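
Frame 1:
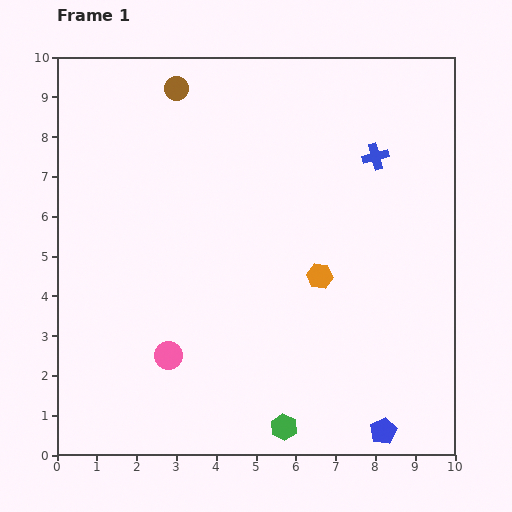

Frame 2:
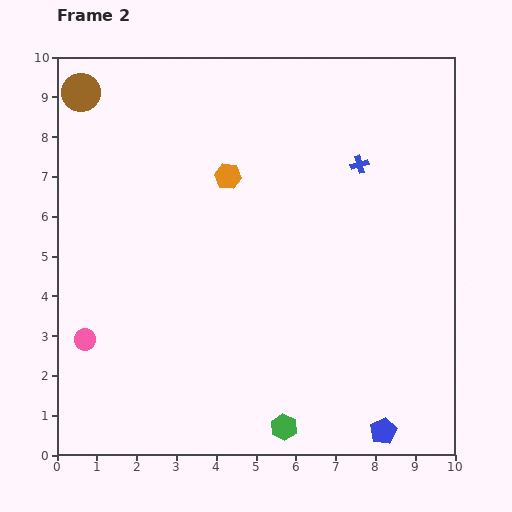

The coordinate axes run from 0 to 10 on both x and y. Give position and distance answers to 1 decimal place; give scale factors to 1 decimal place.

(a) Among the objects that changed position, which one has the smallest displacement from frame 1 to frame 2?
the blue cross

(moved 0.4)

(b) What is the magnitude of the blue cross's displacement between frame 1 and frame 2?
0.4

The blue cross moved from (8.0, 7.5) to (7.6, 7.3), a distance of √(0.4² + 0.2²) ≈ 0.4.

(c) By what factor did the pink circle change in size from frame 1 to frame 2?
0.8×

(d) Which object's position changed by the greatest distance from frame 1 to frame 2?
the orange hexagon

(moved 3.4; next 2.4)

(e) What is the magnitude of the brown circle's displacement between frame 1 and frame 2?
2.4

The brown circle moved from (3.0, 9.2) to (0.6, 9.1), a distance of √(2.4² + 0.1²) ≈ 2.4.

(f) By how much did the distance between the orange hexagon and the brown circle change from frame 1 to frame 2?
-1.6

Distance in frame 1: 5.9. Distance in frame 2: 4.3.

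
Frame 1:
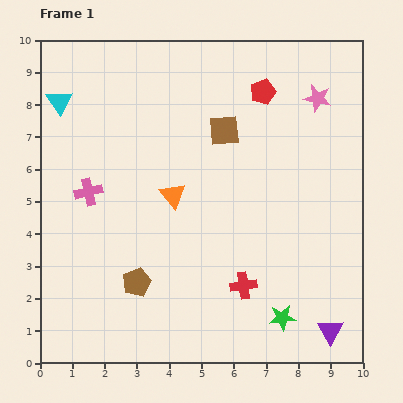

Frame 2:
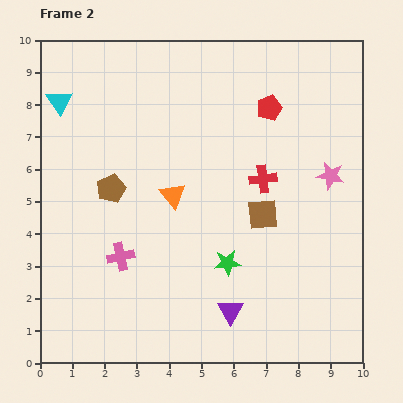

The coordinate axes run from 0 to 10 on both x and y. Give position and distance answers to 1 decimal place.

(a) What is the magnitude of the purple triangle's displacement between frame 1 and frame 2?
3.2

The purple triangle moved from (9.0, 1.0) to (5.9, 1.6), a distance of √(3.1² + 0.6²) ≈ 3.2.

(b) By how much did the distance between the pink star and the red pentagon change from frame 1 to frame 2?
+1.1

Distance in frame 1: 1.7. Distance in frame 2: 2.8.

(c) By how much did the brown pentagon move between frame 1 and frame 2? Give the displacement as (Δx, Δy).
(-0.8, 2.9)

The brown pentagon was at (3.0, 2.5) in frame 1 and (2.2, 5.4) in frame 2.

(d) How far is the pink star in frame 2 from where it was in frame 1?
2.4

The pink star moved from (8.6, 8.2) to (9.0, 5.8), a distance of √(0.4² + 2.4²) ≈ 2.4.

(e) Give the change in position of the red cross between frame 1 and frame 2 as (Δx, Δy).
(0.6, 3.3)

The red cross was at (6.3, 2.4) in frame 1 and (6.9, 5.7) in frame 2.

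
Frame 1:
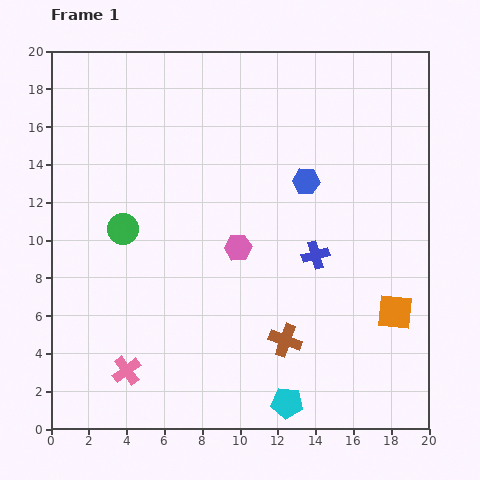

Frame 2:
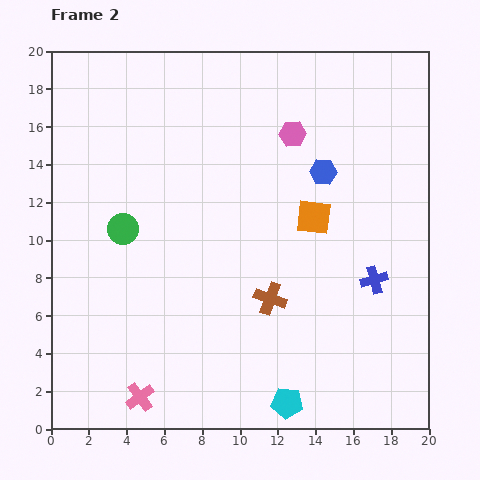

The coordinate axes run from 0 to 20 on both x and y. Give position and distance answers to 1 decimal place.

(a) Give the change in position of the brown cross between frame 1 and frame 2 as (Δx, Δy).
(-0.8, 2.2)

The brown cross was at (12.4, 4.7) in frame 1 and (11.6, 6.9) in frame 2.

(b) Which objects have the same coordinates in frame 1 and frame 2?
the cyan pentagon, the green circle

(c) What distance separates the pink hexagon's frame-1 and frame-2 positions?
6.7

The pink hexagon moved from (9.9, 9.6) to (12.8, 15.6), a distance of √(2.9² + 6.0²) ≈ 6.7.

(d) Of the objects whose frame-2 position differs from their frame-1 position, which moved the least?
the blue hexagon

(moved 1.0)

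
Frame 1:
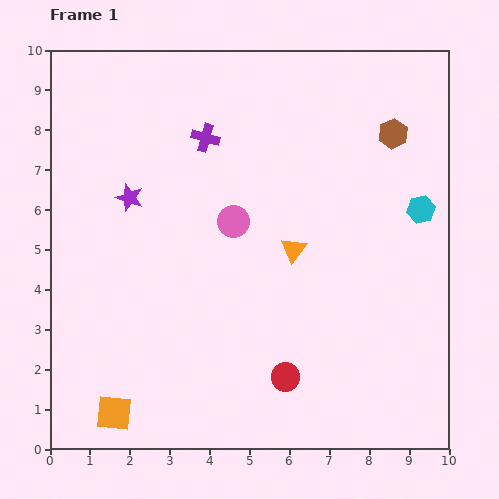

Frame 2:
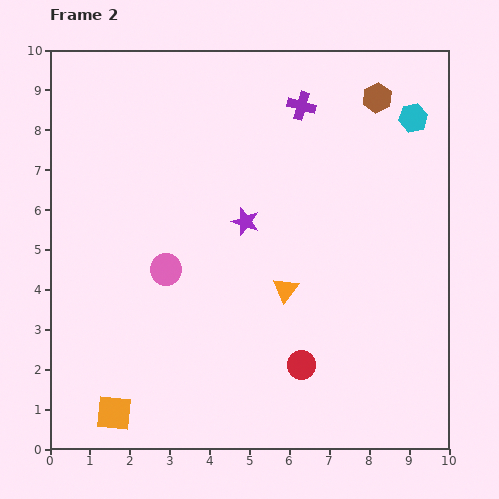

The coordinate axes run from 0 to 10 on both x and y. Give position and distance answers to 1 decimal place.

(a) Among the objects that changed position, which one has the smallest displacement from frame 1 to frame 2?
the red circle

(moved 0.5)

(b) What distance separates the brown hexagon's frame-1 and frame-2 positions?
1.0

The brown hexagon moved from (8.6, 7.9) to (8.2, 8.8), a distance of √(0.4² + 0.9²) ≈ 1.0.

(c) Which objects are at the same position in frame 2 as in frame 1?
the orange square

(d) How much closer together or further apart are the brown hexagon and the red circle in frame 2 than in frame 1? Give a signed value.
+0.3

Distance in frame 1: 6.7. Distance in frame 2: 7.0.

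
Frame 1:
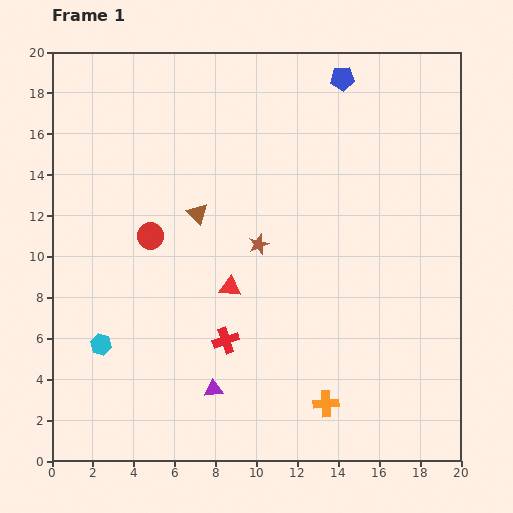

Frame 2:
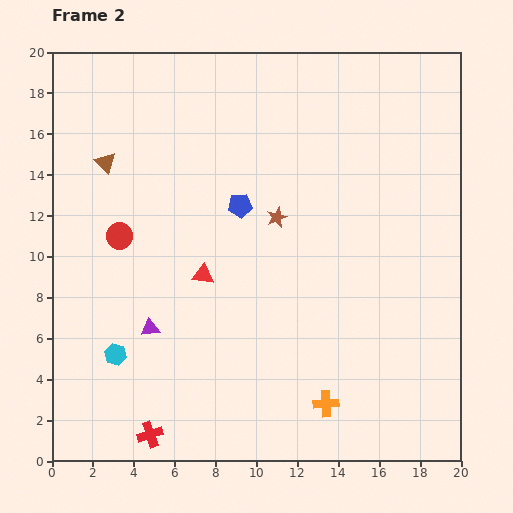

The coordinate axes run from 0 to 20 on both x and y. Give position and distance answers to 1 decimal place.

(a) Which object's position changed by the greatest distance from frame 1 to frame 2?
the blue pentagon

(moved 8.0; next 5.9)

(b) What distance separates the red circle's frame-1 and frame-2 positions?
1.5

The red circle moved from (4.8, 11.0) to (3.3, 11.0), a distance of √(1.5² + 0.0²) ≈ 1.5.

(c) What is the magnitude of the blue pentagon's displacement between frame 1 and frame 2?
8.0

The blue pentagon moved from (14.2, 18.7) to (9.2, 12.5), a distance of √(5.0² + 6.2²) ≈ 8.0.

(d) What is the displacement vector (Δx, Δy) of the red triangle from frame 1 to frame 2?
(-1.3, 0.6)

The red triangle was at (8.7, 8.5) in frame 1 and (7.4, 9.1) in frame 2.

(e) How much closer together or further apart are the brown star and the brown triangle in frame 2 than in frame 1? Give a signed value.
+5.4

Distance in frame 1: 3.4. Distance in frame 2: 8.8.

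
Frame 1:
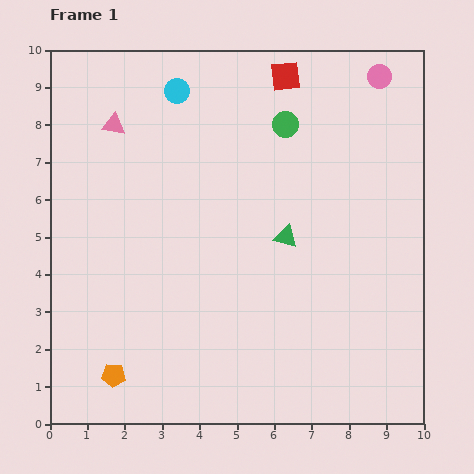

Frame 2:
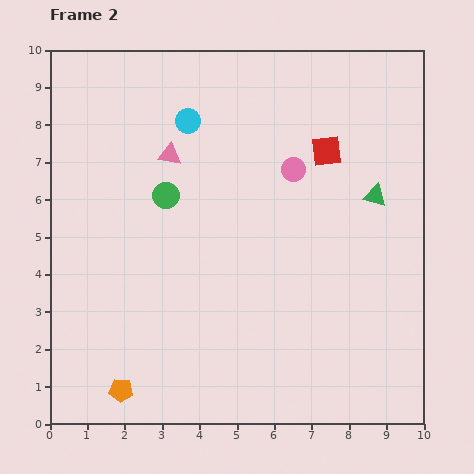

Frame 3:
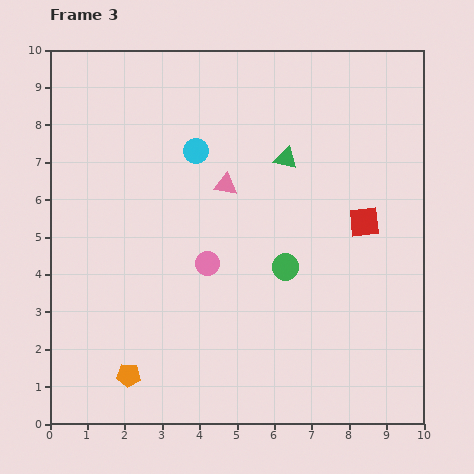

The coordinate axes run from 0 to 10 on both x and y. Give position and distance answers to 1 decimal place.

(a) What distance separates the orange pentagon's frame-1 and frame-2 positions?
0.4

The orange pentagon moved from (1.7, 1.3) to (1.9, 0.9), a distance of √(0.2² + 0.4²) ≈ 0.4.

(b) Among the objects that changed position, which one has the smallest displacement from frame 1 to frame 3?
the orange pentagon

(moved 0.4)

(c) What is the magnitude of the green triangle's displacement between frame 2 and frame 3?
2.6

The green triangle moved from (8.7, 6.1) to (6.3, 7.1), a distance of √(2.4² + 1.0²) ≈ 2.6.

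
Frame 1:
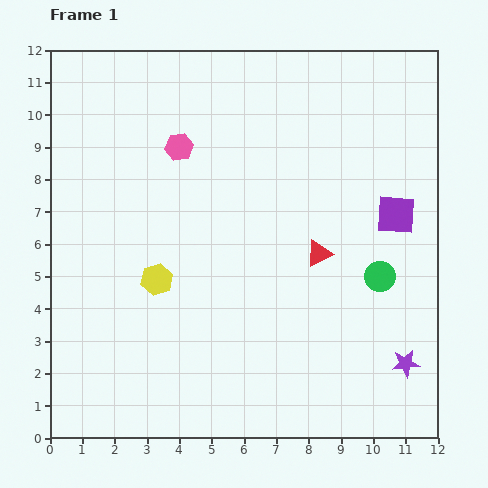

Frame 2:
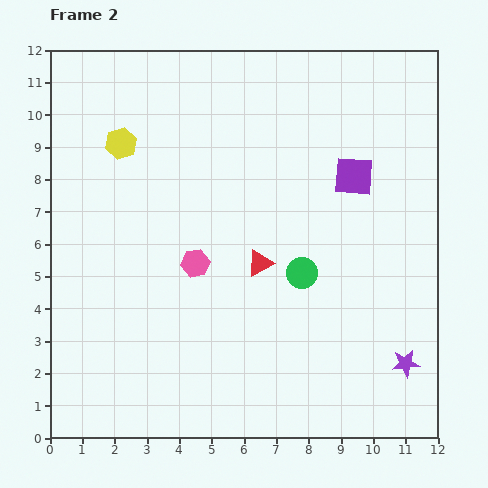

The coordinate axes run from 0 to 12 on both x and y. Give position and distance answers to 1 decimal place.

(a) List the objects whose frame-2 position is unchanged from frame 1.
the purple star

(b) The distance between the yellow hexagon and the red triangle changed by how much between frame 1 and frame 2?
+0.6

Distance in frame 1: 5.1. Distance in frame 2: 5.7.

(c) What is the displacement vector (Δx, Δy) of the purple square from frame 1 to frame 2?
(-1.3, 1.2)

The purple square was at (10.7, 6.9) in frame 1 and (9.4, 8.1) in frame 2.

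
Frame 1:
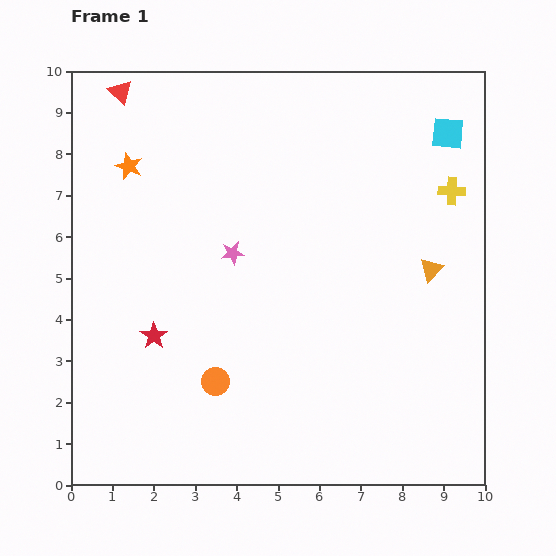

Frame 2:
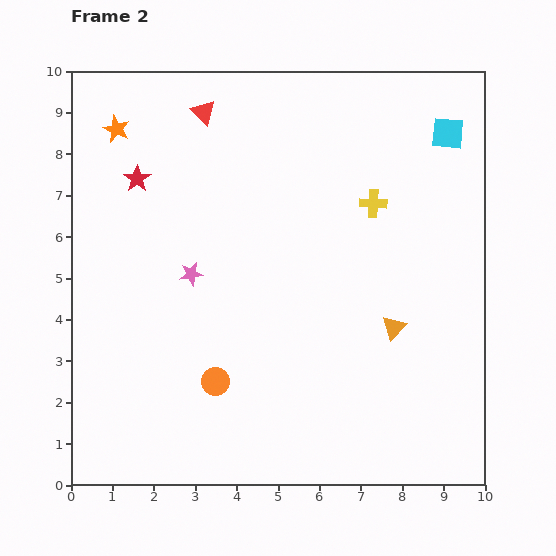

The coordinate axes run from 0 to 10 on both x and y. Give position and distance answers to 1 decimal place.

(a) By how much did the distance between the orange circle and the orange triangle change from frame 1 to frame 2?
-1.4

Distance in frame 1: 5.9. Distance in frame 2: 4.5.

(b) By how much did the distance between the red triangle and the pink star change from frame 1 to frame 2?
-0.8

Distance in frame 1: 4.7. Distance in frame 2: 3.9.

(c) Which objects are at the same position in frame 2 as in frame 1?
the orange circle, the cyan square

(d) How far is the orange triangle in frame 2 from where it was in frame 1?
1.7

The orange triangle moved from (8.7, 5.2) to (7.8, 3.8), a distance of √(0.9² + 1.4²) ≈ 1.7.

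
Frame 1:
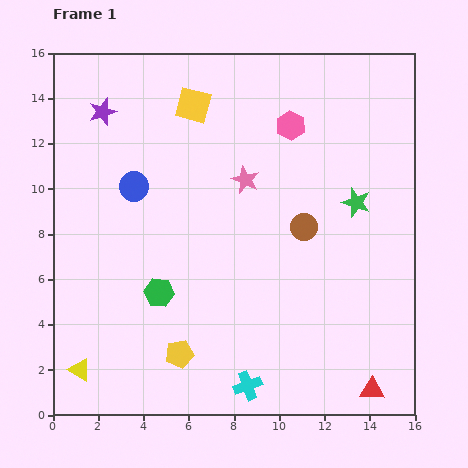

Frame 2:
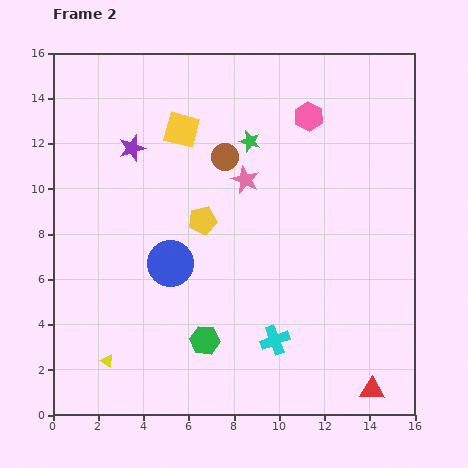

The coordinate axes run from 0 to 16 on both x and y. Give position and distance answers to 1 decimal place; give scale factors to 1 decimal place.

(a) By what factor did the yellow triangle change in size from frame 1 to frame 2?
0.6×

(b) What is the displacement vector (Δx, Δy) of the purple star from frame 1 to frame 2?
(1.3, -1.6)

The purple star was at (2.2, 13.4) in frame 1 and (3.5, 11.8) in frame 2.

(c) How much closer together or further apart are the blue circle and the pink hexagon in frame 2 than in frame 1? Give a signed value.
+1.5

Distance in frame 1: 7.4. Distance in frame 2: 8.9.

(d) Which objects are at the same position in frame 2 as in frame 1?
the pink star, the red triangle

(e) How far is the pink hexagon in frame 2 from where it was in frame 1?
0.9

The pink hexagon moved from (10.5, 12.8) to (11.3, 13.2), a distance of √(0.8² + 0.4²) ≈ 0.9.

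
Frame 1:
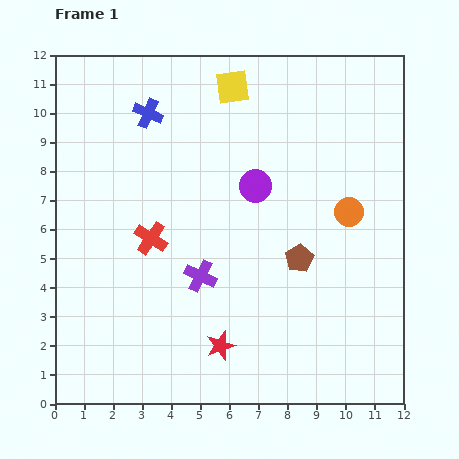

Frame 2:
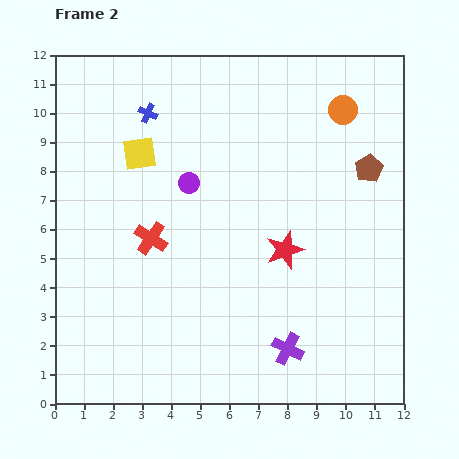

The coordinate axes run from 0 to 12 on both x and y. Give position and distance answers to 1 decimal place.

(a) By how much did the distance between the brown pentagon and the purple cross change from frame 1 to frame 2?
+3.3

Distance in frame 1: 3.5. Distance in frame 2: 6.8.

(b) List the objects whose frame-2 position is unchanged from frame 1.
the red cross, the blue cross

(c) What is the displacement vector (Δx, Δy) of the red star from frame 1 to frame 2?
(2.2, 3.3)

The red star was at (5.7, 2.0) in frame 1 and (7.9, 5.3) in frame 2.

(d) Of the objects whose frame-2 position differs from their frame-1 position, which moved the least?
the purple circle

(moved 2.3)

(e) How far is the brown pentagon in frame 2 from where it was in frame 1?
3.9

The brown pentagon moved from (8.4, 5.0) to (10.8, 8.1), a distance of √(2.4² + 3.1²) ≈ 3.9.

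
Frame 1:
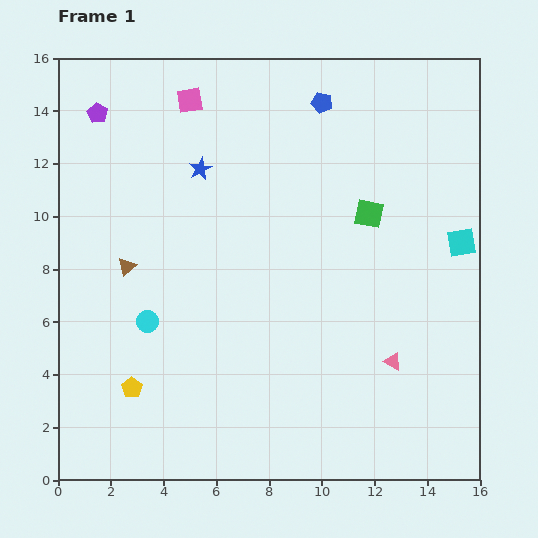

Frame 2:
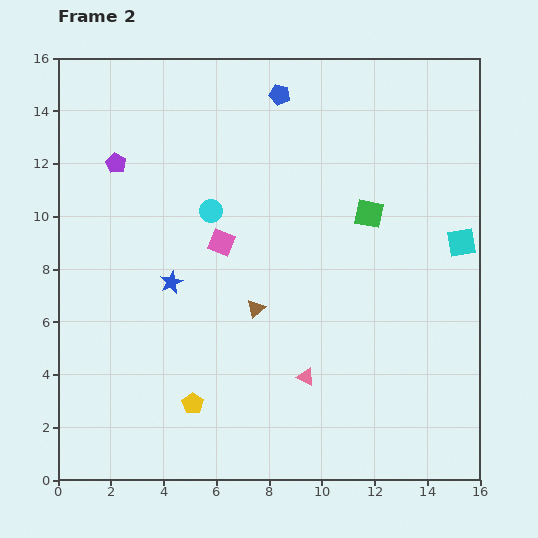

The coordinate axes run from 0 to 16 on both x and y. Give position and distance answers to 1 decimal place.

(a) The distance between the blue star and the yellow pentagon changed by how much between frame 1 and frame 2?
-4.0

Distance in frame 1: 8.7. Distance in frame 2: 4.7.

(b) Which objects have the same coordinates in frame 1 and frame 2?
the green square, the cyan square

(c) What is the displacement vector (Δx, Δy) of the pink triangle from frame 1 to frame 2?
(-3.3, -0.6)

The pink triangle was at (12.7, 4.5) in frame 1 and (9.4, 3.9) in frame 2.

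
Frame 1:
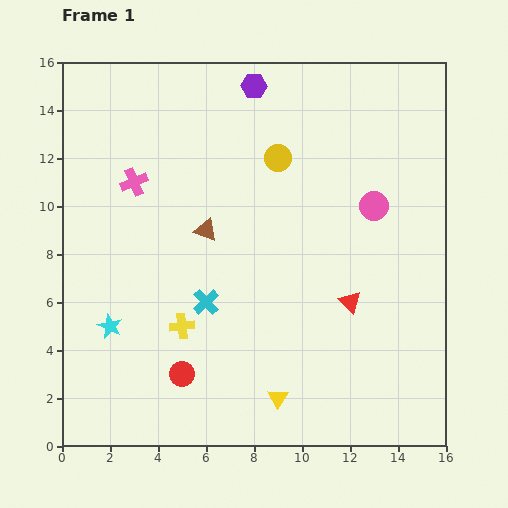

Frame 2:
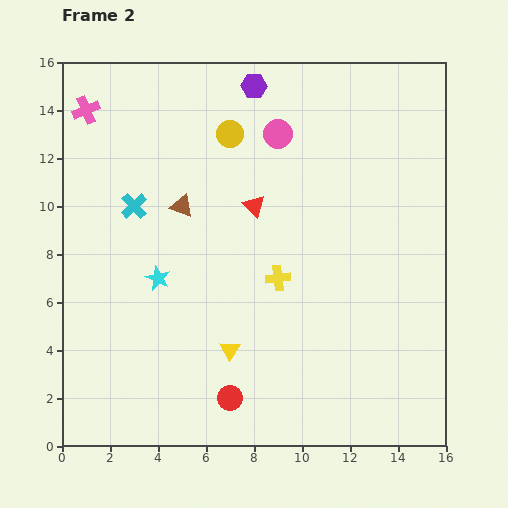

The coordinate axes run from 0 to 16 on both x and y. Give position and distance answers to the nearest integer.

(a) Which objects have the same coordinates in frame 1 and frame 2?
the purple hexagon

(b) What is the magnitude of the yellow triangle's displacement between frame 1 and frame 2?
3

The yellow triangle moved from (9, 2) to (7, 4), a distance of √(2² + 2²) ≈ 3.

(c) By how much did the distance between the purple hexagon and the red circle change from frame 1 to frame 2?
+1

Distance in frame 1: 12. Distance in frame 2: 13.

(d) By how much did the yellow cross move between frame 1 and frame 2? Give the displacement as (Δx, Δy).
(4, 2)

The yellow cross was at (5, 5) in frame 1 and (9, 7) in frame 2.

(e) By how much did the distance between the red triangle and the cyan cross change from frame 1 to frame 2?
-1

Distance in frame 1: 6. Distance in frame 2: 5.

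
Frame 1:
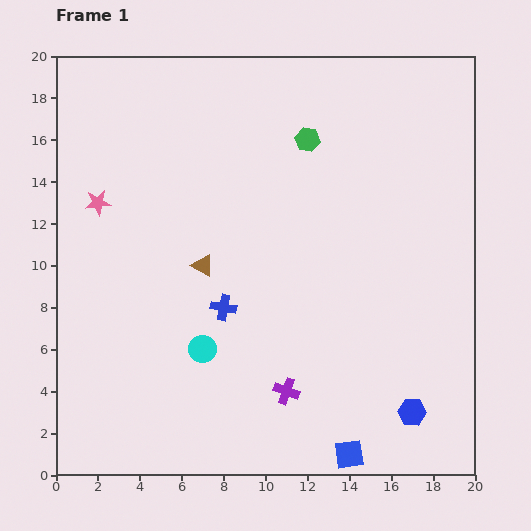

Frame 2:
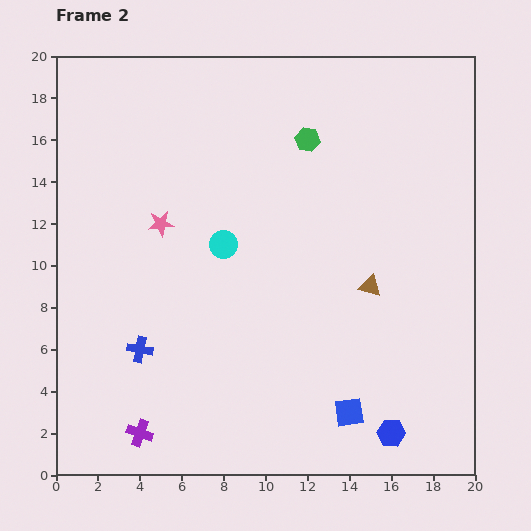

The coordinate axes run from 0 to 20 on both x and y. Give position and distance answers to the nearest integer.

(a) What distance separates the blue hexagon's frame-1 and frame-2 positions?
1

The blue hexagon moved from (17, 3) to (16, 2), a distance of √(1² + 1²) ≈ 1.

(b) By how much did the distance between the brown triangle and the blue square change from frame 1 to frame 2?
-5

Distance in frame 1: 11. Distance in frame 2: 6.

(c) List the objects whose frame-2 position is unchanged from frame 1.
the green hexagon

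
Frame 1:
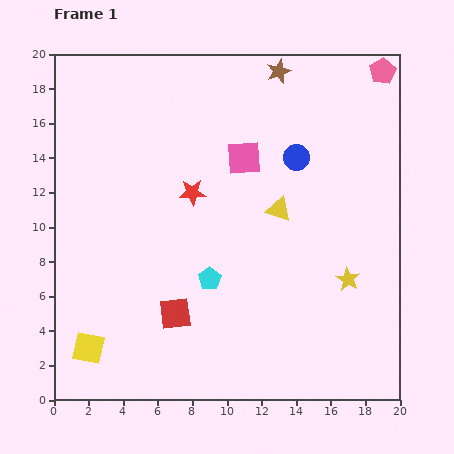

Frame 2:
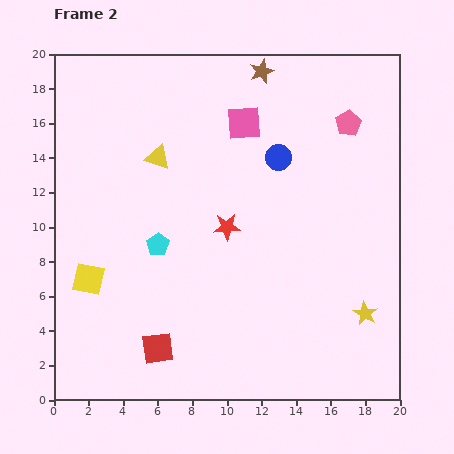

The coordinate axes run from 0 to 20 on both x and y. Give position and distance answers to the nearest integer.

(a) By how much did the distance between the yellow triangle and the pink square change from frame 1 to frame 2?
+1

Distance in frame 1: 4. Distance in frame 2: 5.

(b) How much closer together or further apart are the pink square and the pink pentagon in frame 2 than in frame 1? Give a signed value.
-3

Distance in frame 1: 9. Distance in frame 2: 6.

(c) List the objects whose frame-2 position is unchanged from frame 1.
none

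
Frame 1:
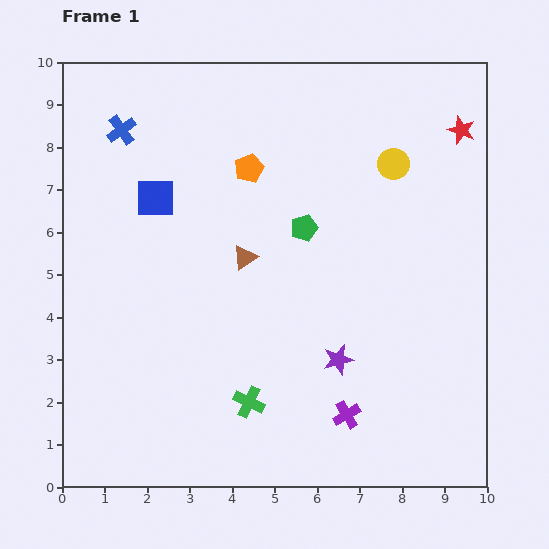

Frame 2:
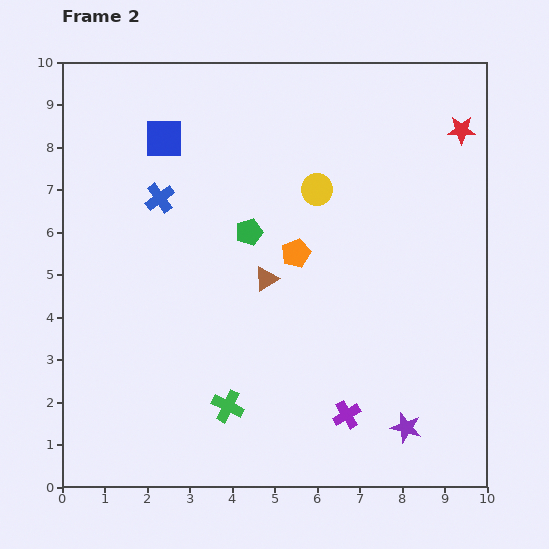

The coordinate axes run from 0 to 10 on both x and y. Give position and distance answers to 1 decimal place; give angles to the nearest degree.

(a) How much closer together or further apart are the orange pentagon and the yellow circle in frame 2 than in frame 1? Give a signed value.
-1.8

Distance in frame 1: 3.4. Distance in frame 2: 1.6.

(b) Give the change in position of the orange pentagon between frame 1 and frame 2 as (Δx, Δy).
(1.1, -2.0)

The orange pentagon was at (4.4, 7.5) in frame 1 and (5.5, 5.5) in frame 2.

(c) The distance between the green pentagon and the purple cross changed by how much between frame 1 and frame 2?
+0.4

Distance in frame 1: 4.5. Distance in frame 2: 4.9.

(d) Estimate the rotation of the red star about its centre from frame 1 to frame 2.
20° counter-clockwise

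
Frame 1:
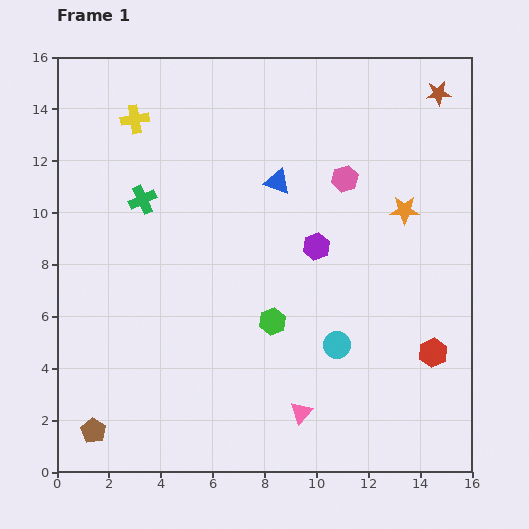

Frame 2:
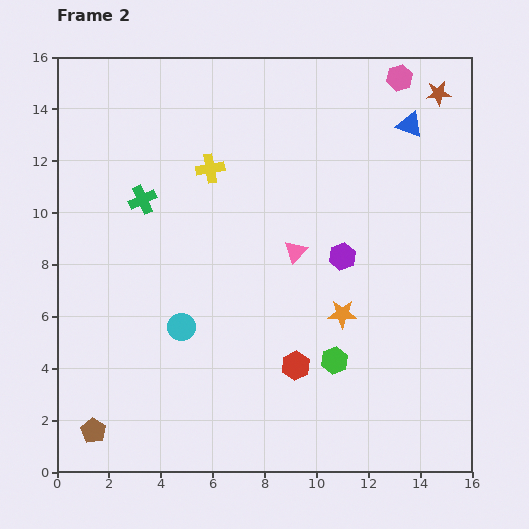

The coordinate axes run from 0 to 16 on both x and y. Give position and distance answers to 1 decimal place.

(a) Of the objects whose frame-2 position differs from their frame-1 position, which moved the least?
the purple hexagon

(moved 1.1)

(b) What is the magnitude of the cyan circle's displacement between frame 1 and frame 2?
6.0

The cyan circle moved from (10.8, 4.9) to (4.8, 5.6), a distance of √(6.0² + 0.7²) ≈ 6.0.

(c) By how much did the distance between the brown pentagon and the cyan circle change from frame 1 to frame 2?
-4.8

Distance in frame 1: 10.0. Distance in frame 2: 5.2.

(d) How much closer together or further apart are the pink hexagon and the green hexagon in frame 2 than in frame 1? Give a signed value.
+5.0

Distance in frame 1: 6.2. Distance in frame 2: 11.2.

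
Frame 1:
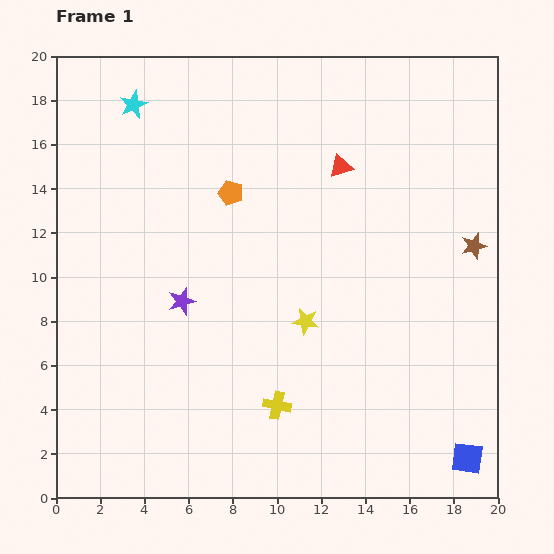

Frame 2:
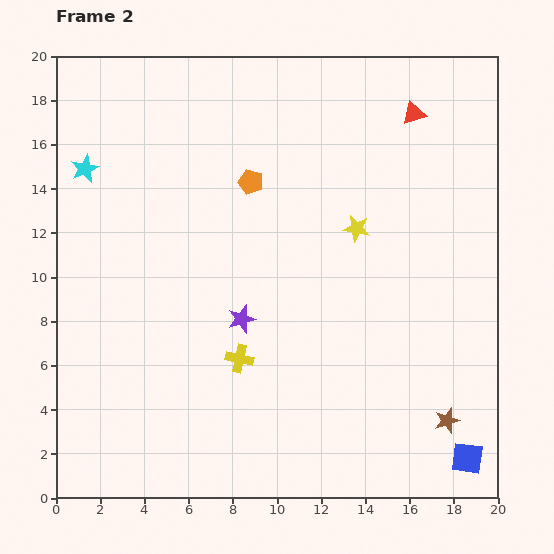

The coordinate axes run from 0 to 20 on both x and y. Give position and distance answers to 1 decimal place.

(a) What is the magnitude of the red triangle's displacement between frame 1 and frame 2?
4.1

The red triangle moved from (12.9, 15.0) to (16.2, 17.4), a distance of √(3.3² + 2.4²) ≈ 4.1.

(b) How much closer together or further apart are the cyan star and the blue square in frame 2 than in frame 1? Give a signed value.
-0.3

Distance in frame 1: 22.0. Distance in frame 2: 21.7.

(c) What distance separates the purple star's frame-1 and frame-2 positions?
2.8

The purple star moved from (5.7, 8.9) to (8.4, 8.1), a distance of √(2.7² + 0.8²) ≈ 2.8.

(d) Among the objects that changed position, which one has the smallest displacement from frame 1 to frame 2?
the orange pentagon

(moved 1.0)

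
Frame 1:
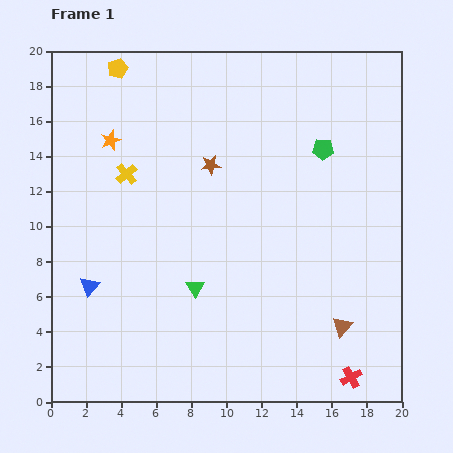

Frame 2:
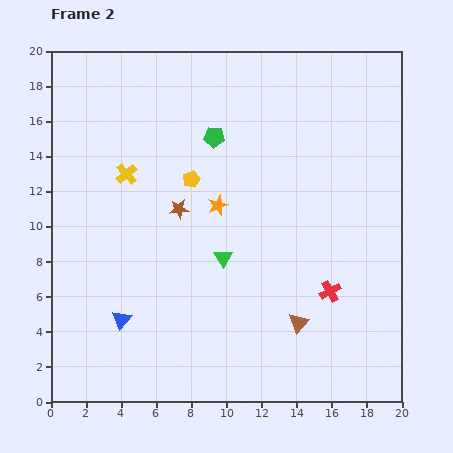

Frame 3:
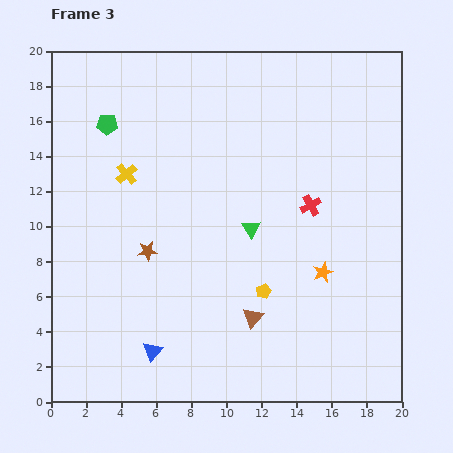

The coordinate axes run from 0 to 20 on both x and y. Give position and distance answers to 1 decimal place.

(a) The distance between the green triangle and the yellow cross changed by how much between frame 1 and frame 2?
-0.3

Distance in frame 1: 7.6. Distance in frame 2: 7.3.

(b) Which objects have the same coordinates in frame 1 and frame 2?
the yellow cross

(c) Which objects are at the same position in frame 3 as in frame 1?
the yellow cross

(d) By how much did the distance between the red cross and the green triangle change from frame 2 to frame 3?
-2.8

Distance in frame 2: 6.4. Distance in frame 3: 3.6.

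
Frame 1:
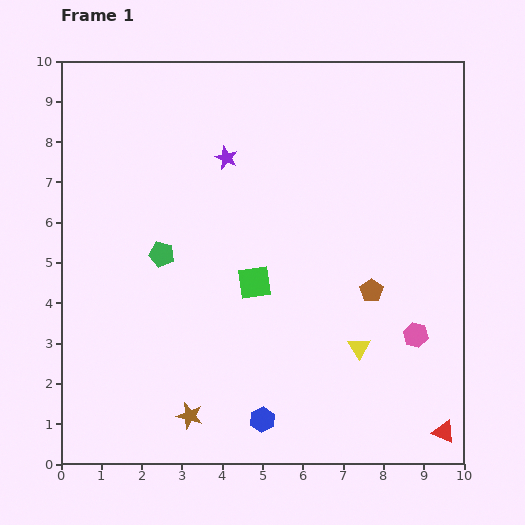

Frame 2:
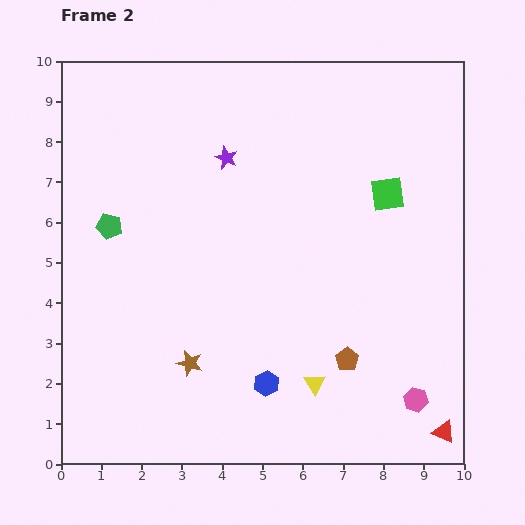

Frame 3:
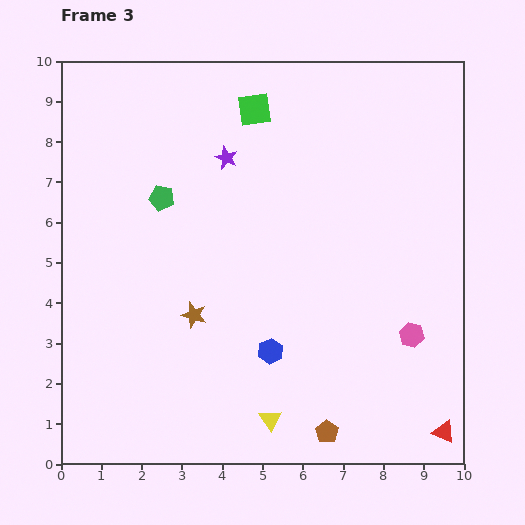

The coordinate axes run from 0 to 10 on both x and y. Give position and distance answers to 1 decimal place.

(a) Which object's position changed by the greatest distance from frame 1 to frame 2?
the green square

(moved 4.0; next 1.8)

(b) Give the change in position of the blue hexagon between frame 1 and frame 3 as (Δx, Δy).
(0.2, 1.7)

The blue hexagon was at (5.0, 1.1) in frame 1 and (5.2, 2.8) in frame 3.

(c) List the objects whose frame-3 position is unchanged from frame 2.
the purple star, the red triangle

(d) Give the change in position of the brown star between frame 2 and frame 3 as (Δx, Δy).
(0.1, 1.2)

The brown star was at (3.2, 2.5) in frame 2 and (3.3, 3.7) in frame 3.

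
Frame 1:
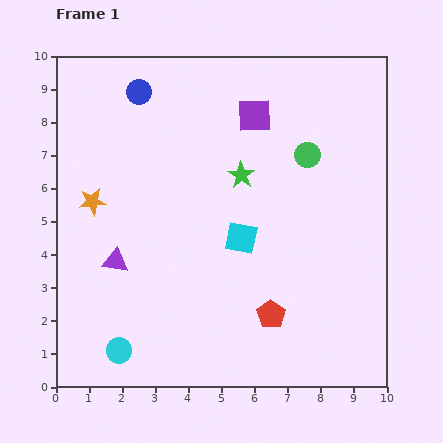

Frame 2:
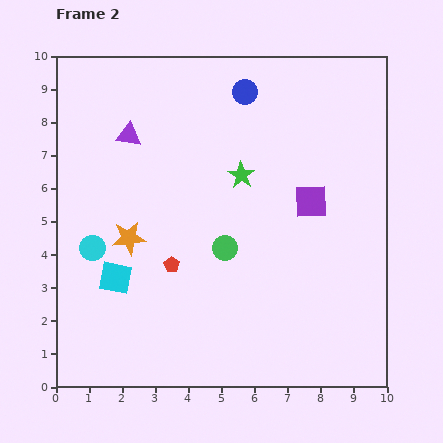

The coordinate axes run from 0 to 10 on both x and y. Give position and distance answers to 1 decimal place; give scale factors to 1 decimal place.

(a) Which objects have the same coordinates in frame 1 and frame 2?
the green star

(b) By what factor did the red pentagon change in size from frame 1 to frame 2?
0.6×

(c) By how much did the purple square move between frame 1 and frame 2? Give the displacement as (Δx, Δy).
(1.7, -2.6)

The purple square was at (6.0, 8.2) in frame 1 and (7.7, 5.6) in frame 2.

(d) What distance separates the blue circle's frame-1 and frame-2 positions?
3.2

The blue circle moved from (2.5, 8.9) to (5.7, 8.9), a distance of √(3.2² + 0.0²) ≈ 3.2.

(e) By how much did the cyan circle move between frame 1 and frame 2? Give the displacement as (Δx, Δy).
(-0.8, 3.1)

The cyan circle was at (1.9, 1.1) in frame 1 and (1.1, 4.2) in frame 2.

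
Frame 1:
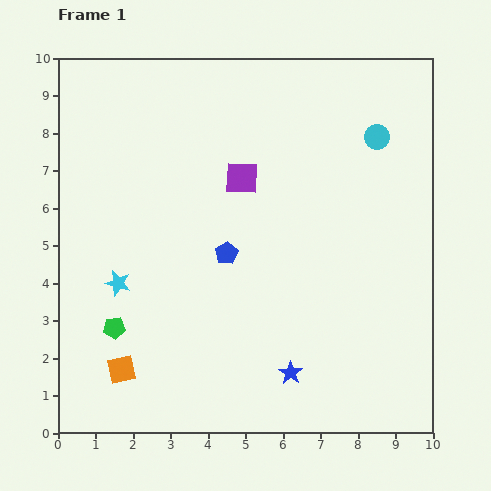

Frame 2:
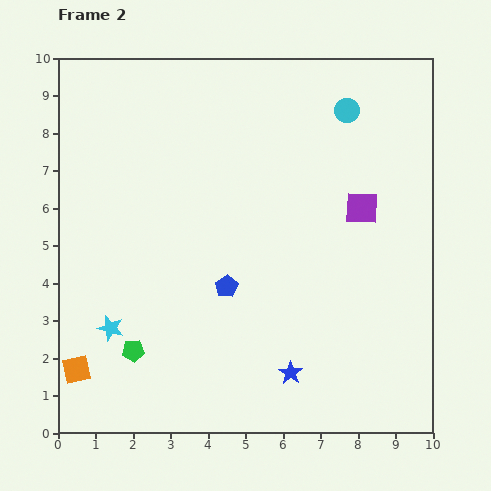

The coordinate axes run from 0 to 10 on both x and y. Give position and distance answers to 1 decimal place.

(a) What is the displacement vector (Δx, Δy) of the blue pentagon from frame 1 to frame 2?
(0.0, -0.9)

The blue pentagon was at (4.5, 4.8) in frame 1 and (4.5, 3.9) in frame 2.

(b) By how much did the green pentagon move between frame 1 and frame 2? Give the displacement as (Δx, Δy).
(0.5, -0.6)

The green pentagon was at (1.5, 2.8) in frame 1 and (2.0, 2.2) in frame 2.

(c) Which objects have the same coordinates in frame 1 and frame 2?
the blue star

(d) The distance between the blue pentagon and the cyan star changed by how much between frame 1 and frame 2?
+0.3

Distance in frame 1: 3.0. Distance in frame 2: 3.3.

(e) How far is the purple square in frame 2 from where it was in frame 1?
3.3

The purple square moved from (4.9, 6.8) to (8.1, 6.0), a distance of √(3.2² + 0.8²) ≈ 3.3.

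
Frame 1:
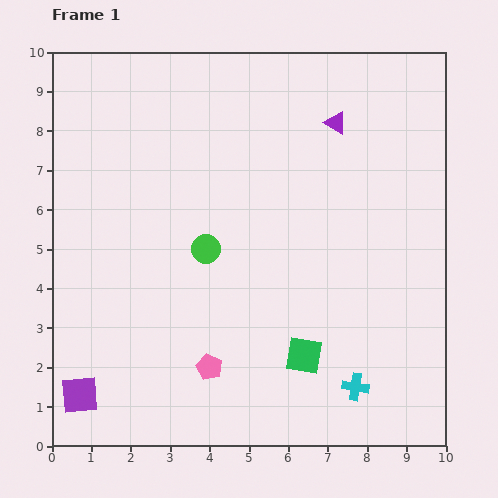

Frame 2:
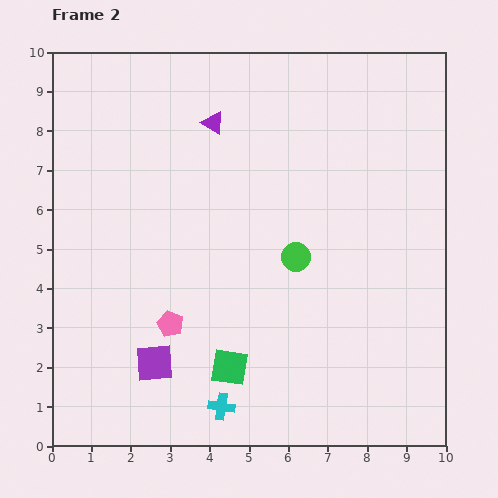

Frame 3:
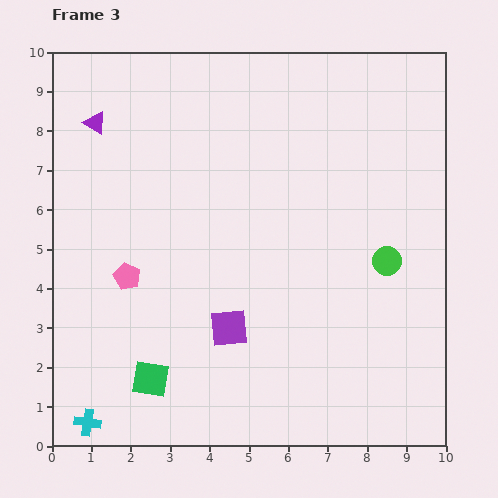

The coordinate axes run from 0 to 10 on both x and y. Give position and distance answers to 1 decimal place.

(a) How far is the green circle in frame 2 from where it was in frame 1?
2.3

The green circle moved from (3.9, 5.0) to (6.2, 4.8), a distance of √(2.3² + 0.2²) ≈ 2.3.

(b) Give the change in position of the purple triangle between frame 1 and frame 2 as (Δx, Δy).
(-3.1, 0.0)

The purple triangle was at (7.2, 8.2) in frame 1 and (4.1, 8.2) in frame 2.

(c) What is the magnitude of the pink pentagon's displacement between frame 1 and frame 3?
3.1

The pink pentagon moved from (4.0, 2.0) to (1.9, 4.3), a distance of √(2.1² + 2.3²) ≈ 3.1.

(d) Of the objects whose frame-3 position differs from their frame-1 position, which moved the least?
the pink pentagon

(moved 3.1)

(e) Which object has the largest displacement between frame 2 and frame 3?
the cyan cross

(moved 3.4; next 3.0)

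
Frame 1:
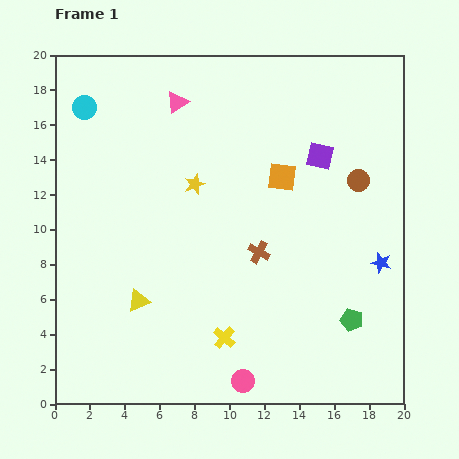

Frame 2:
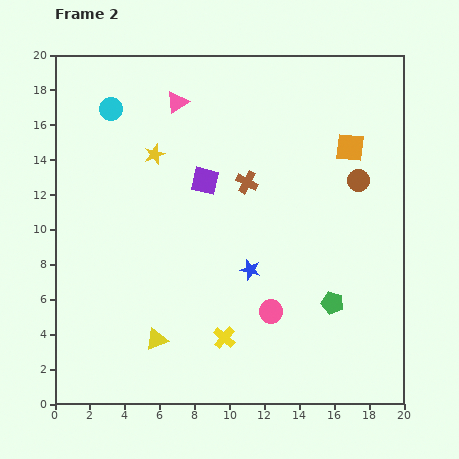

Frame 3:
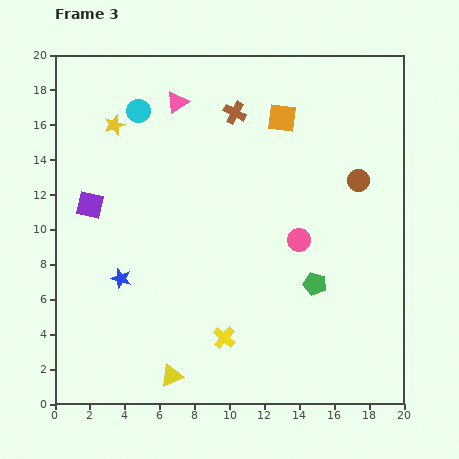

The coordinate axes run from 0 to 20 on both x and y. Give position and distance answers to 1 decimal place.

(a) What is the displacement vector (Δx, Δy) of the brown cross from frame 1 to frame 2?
(-0.7, 4.0)

The brown cross was at (11.7, 8.7) in frame 1 and (11.0, 12.7) in frame 2.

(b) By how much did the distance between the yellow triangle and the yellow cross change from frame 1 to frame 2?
-1.4

Distance in frame 1: 5.3. Distance in frame 2: 3.9.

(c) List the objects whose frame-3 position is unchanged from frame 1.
the pink triangle, the brown circle, the yellow cross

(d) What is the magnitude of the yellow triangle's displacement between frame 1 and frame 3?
4.7

The yellow triangle moved from (4.8, 5.9) to (6.7, 1.6), a distance of √(1.9² + 4.3²) ≈ 4.7.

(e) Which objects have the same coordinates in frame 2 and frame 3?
the pink triangle, the brown circle, the yellow cross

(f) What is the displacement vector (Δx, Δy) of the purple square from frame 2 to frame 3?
(-6.6, -1.4)

The purple square was at (8.6, 12.8) in frame 2 and (2.0, 11.4) in frame 3.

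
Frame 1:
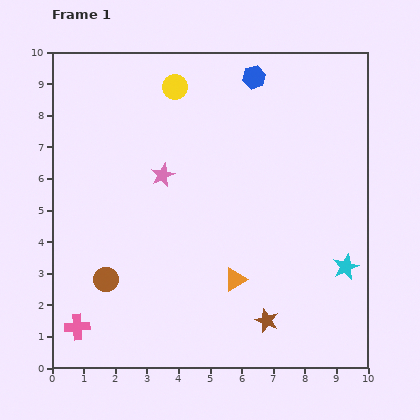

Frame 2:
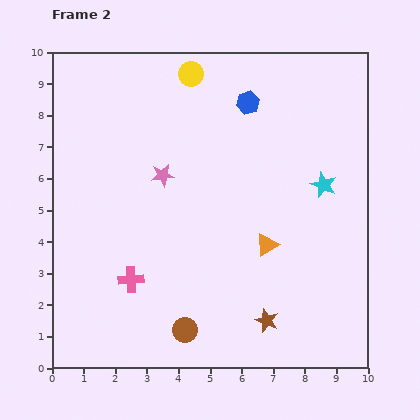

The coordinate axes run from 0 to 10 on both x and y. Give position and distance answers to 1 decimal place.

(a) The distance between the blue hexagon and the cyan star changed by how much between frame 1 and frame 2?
-3.2

Distance in frame 1: 6.7. Distance in frame 2: 3.5.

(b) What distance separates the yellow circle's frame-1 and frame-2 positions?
0.6

The yellow circle moved from (3.9, 8.9) to (4.4, 9.3), a distance of √(0.5² + 0.4²) ≈ 0.6.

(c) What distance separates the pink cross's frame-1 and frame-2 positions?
2.3

The pink cross moved from (0.8, 1.3) to (2.5, 2.8), a distance of √(1.7² + 1.5²) ≈ 2.3.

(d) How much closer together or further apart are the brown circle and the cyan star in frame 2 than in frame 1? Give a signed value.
-1.2

Distance in frame 1: 7.6. Distance in frame 2: 6.4.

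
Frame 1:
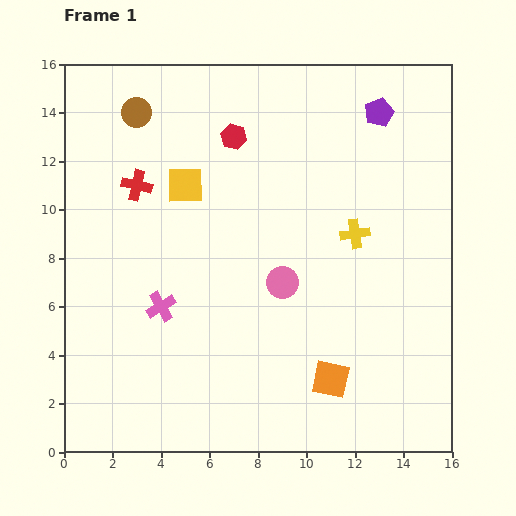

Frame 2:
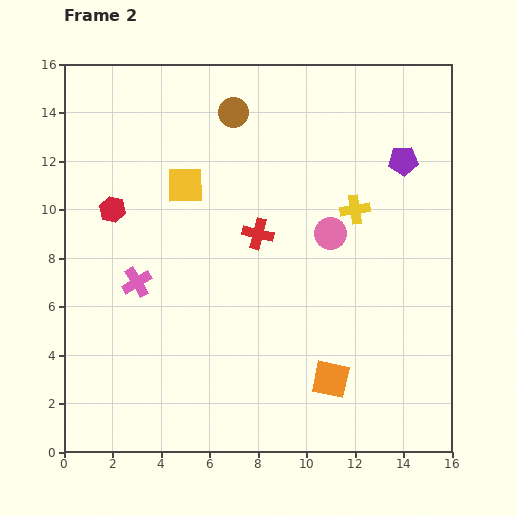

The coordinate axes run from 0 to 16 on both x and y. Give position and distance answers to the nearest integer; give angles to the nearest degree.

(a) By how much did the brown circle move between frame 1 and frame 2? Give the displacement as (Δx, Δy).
(4, 0)

The brown circle was at (3, 14) in frame 1 and (7, 14) in frame 2.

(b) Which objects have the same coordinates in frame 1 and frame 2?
the yellow square, the orange square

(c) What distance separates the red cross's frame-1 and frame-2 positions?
5

The red cross moved from (3, 11) to (8, 9), a distance of √(5² + 2²) ≈ 5.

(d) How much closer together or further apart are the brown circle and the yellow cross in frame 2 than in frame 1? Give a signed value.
-4

Distance in frame 1: 10. Distance in frame 2: 6.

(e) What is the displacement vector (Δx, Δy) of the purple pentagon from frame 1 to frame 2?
(1, -2)

The purple pentagon was at (13, 14) in frame 1 and (14, 12) in frame 2.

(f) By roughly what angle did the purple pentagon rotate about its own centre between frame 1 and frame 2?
19° clockwise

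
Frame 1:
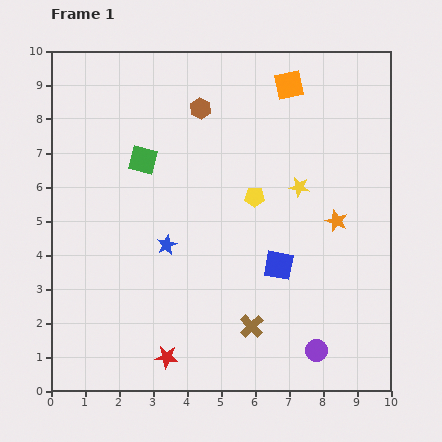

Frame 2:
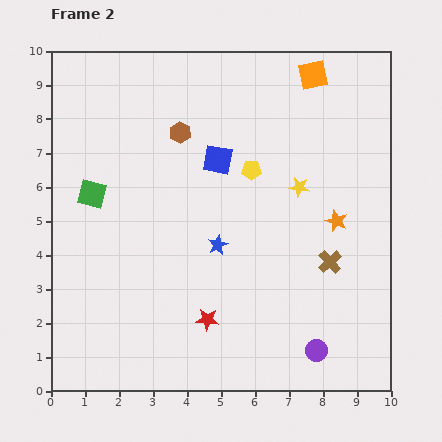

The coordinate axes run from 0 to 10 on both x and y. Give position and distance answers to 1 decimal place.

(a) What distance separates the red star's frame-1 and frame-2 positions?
1.6

The red star moved from (3.4, 1.0) to (4.6, 2.1), a distance of √(1.2² + 1.1²) ≈ 1.6.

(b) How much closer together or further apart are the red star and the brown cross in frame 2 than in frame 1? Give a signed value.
+1.3

Distance in frame 1: 2.7. Distance in frame 2: 4.0.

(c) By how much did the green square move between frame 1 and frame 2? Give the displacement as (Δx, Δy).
(-1.5, -1.0)

The green square was at (2.7, 6.8) in frame 1 and (1.2, 5.8) in frame 2.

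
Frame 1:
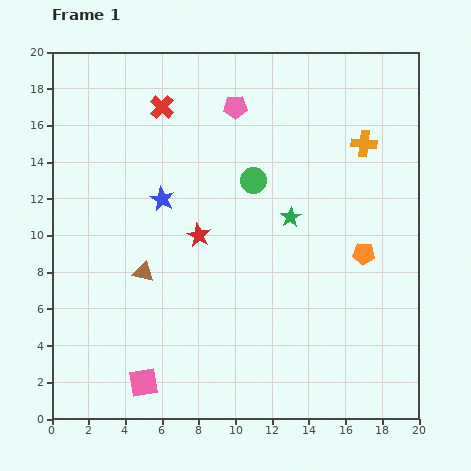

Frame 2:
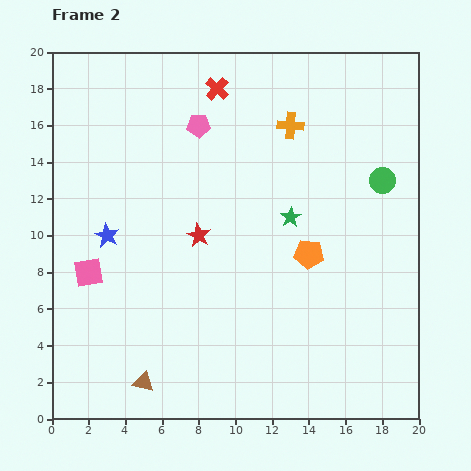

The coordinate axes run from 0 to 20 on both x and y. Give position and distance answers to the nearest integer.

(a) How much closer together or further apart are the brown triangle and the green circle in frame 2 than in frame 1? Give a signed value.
+9

Distance in frame 1: 8. Distance in frame 2: 17.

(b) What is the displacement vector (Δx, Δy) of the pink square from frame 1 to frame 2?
(-3, 6)

The pink square was at (5, 2) in frame 1 and (2, 8) in frame 2.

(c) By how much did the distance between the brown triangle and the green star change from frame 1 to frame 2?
+3

Distance in frame 1: 9. Distance in frame 2: 12.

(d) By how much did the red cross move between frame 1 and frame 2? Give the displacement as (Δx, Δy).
(3, 1)

The red cross was at (6, 17) in frame 1 and (9, 18) in frame 2.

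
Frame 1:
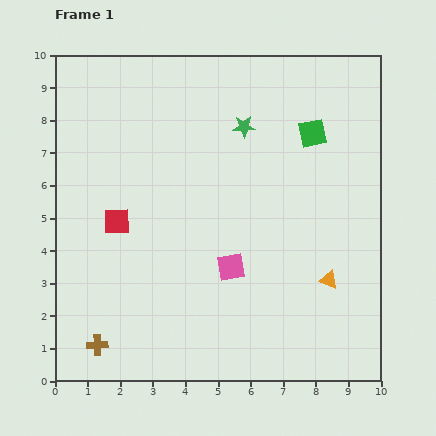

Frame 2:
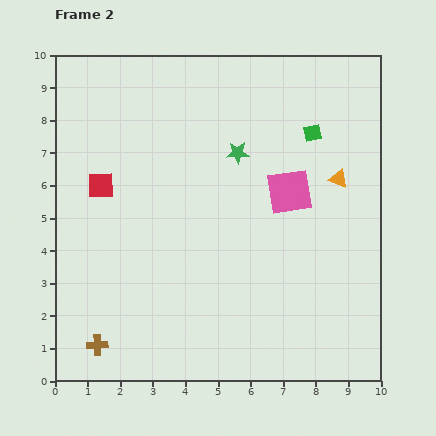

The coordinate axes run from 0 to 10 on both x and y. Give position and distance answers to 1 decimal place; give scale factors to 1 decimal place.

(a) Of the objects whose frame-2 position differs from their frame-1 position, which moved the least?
the green star

(moved 0.8)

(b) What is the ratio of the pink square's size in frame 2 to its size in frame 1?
1.6×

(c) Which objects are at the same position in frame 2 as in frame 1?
the green square, the brown cross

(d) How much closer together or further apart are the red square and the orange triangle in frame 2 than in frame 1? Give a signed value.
+0.6

Distance in frame 1: 6.7. Distance in frame 2: 7.3.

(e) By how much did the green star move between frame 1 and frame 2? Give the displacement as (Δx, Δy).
(-0.2, -0.8)

The green star was at (5.8, 7.8) in frame 1 and (5.6, 7.0) in frame 2.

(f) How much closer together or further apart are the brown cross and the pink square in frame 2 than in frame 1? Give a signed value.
+2.7

Distance in frame 1: 4.8. Distance in frame 2: 7.5.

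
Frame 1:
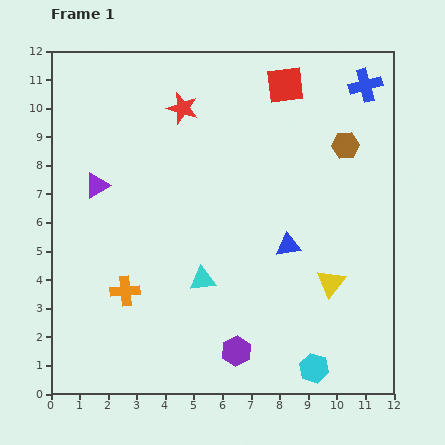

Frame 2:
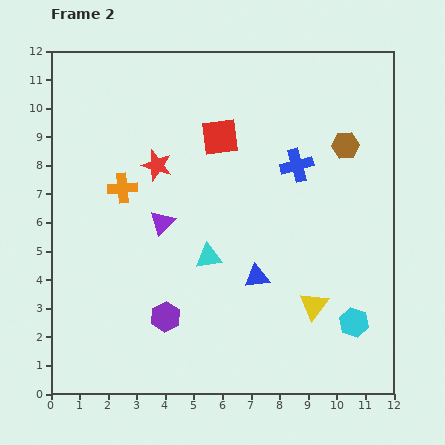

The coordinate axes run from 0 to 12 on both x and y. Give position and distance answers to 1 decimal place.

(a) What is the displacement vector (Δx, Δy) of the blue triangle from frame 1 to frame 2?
(-1.1, -1.1)

The blue triangle was at (8.3, 5.2) in frame 1 and (7.2, 4.1) in frame 2.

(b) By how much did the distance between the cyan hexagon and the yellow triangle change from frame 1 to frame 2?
-1.6

Distance in frame 1: 3.1. Distance in frame 2: 1.5.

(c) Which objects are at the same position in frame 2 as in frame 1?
the brown hexagon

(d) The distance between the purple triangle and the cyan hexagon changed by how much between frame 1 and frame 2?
-2.3

Distance in frame 1: 9.9. Distance in frame 2: 7.6.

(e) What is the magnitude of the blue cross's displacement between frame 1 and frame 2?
3.7

The blue cross moved from (11.0, 10.8) to (8.6, 8.0), a distance of √(2.4² + 2.8²) ≈ 3.7.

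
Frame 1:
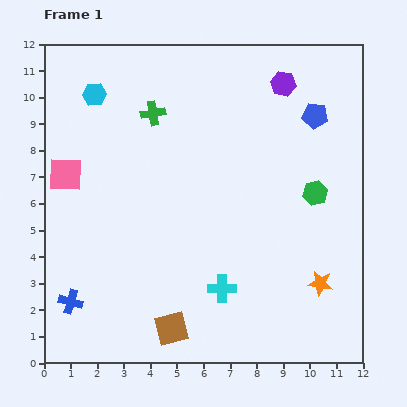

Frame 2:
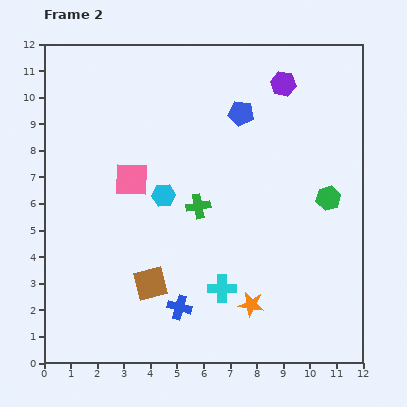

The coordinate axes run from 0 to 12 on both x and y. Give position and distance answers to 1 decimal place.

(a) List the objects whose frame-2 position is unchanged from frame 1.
the cyan cross, the purple hexagon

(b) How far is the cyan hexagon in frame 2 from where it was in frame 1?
4.6

The cyan hexagon moved from (1.9, 10.1) to (4.5, 6.3), a distance of √(2.6² + 3.8²) ≈ 4.6.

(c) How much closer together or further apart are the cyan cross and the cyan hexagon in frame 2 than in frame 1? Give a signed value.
-4.6

Distance in frame 1: 8.7. Distance in frame 2: 4.1.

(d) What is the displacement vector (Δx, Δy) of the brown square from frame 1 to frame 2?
(-0.8, 1.7)

The brown square was at (4.8, 1.3) in frame 1 and (4.0, 3.0) in frame 2.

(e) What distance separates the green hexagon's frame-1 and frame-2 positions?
0.5

The green hexagon moved from (10.2, 6.4) to (10.7, 6.2), a distance of √(0.5² + 0.2²) ≈ 0.5.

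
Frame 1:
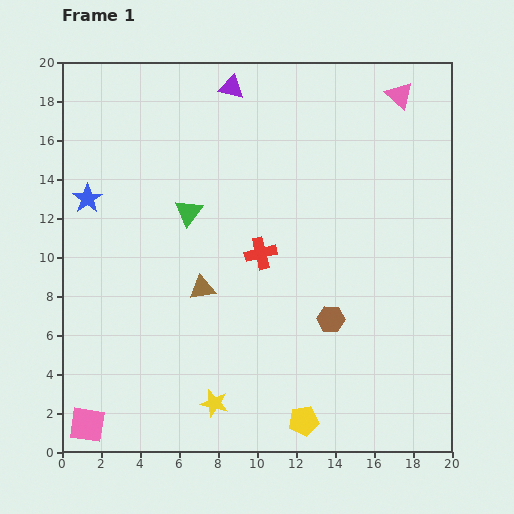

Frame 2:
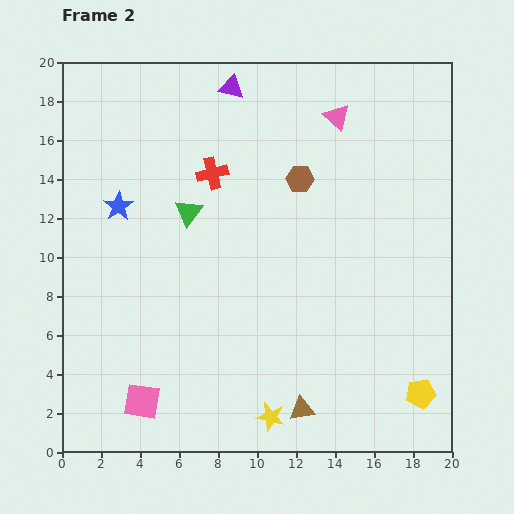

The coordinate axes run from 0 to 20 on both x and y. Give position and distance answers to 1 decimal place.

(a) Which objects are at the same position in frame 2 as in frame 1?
the green triangle, the purple triangle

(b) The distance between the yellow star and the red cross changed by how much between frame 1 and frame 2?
+4.8

Distance in frame 1: 8.1. Distance in frame 2: 12.9.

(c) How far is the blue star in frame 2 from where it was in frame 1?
1.6

The blue star moved from (1.3, 13.0) to (2.9, 12.6), a distance of √(1.6² + 0.4²) ≈ 1.6.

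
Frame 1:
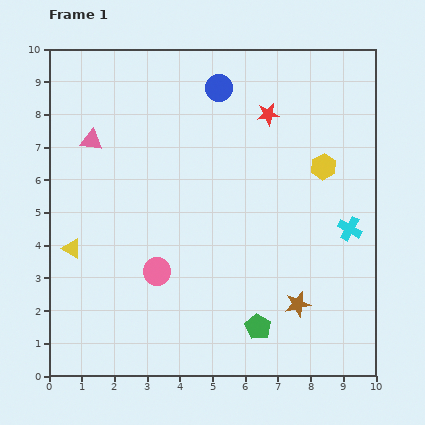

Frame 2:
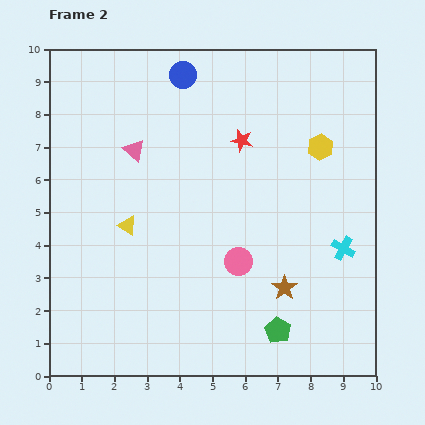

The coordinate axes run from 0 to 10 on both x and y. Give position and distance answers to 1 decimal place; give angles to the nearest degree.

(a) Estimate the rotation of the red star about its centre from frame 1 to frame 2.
19° clockwise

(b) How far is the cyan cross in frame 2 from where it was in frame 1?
0.6

The cyan cross moved from (9.2, 4.5) to (9.0, 3.9), a distance of √(0.2² + 0.6²) ≈ 0.6.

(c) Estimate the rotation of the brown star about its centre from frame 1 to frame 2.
22° counter-clockwise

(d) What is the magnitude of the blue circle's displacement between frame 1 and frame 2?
1.2

The blue circle moved from (5.2, 8.8) to (4.1, 9.2), a distance of √(1.1² + 0.4²) ≈ 1.2.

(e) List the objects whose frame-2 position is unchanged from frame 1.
none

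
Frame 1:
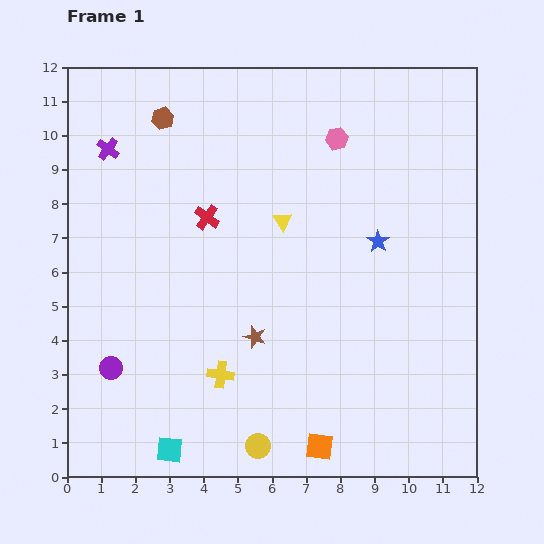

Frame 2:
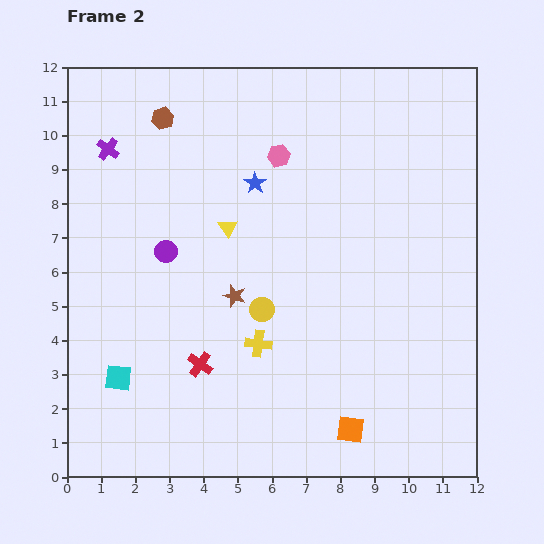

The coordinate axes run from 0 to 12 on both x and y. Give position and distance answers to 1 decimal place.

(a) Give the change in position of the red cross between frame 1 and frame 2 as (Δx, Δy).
(-0.2, -4.3)

The red cross was at (4.1, 7.6) in frame 1 and (3.9, 3.3) in frame 2.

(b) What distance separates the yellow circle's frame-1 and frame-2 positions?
4.0

The yellow circle moved from (5.6, 0.9) to (5.7, 4.9), a distance of √(0.1² + 4.0²) ≈ 4.0.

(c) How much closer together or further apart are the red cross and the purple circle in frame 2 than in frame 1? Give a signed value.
-1.8

Distance in frame 1: 5.2. Distance in frame 2: 3.4.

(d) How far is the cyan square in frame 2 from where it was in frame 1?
2.6

The cyan square moved from (3.0, 0.8) to (1.5, 2.9), a distance of √(1.5² + 2.1²) ≈ 2.6.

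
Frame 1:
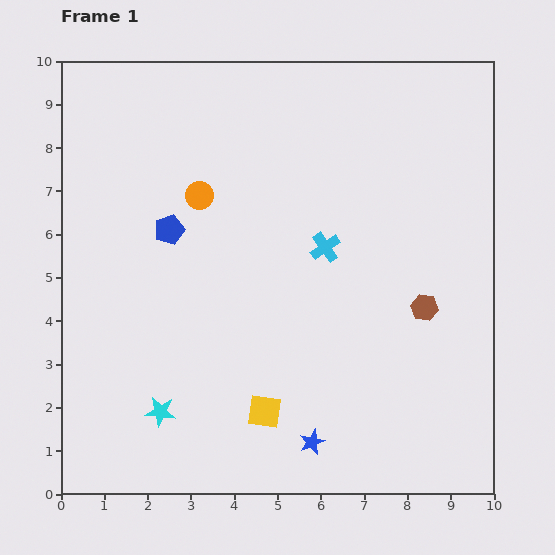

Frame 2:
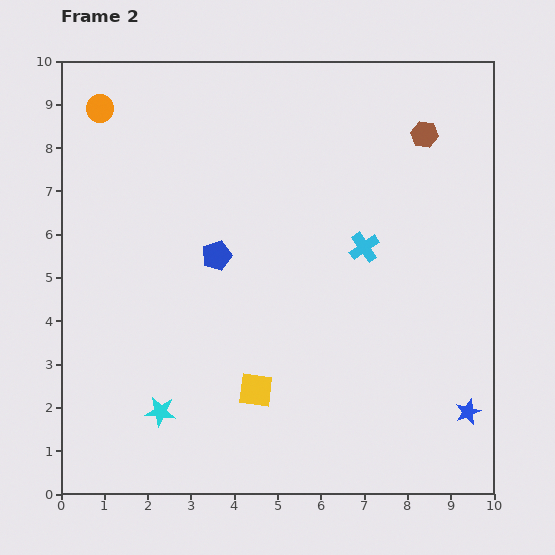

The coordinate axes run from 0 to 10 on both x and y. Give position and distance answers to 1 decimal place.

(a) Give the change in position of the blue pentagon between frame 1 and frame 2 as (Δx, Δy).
(1.1, -0.6)

The blue pentagon was at (2.5, 6.1) in frame 1 and (3.6, 5.5) in frame 2.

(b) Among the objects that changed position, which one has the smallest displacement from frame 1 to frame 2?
the yellow square

(moved 0.5)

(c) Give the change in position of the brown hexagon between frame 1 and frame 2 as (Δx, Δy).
(0.0, 4.0)

The brown hexagon was at (8.4, 4.3) in frame 1 and (8.4, 8.3) in frame 2.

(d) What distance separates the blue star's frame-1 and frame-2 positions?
3.7

The blue star moved from (5.8, 1.2) to (9.4, 1.9), a distance of √(3.6² + 0.7²) ≈ 3.7.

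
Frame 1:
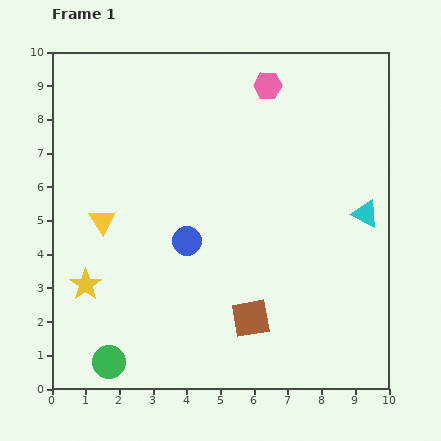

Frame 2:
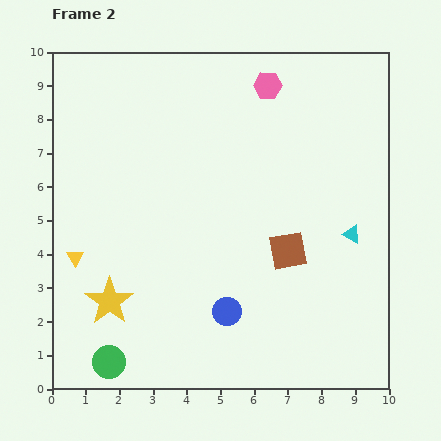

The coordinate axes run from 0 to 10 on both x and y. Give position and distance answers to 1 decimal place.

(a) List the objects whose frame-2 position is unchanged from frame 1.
the green circle, the pink hexagon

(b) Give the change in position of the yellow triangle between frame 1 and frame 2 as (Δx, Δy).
(-0.8, -1.1)

The yellow triangle was at (1.5, 5.0) in frame 1 and (0.7, 3.9) in frame 2.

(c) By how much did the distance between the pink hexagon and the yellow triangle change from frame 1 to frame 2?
+1.3

Distance in frame 1: 6.3. Distance in frame 2: 7.6.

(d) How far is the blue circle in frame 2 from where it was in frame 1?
2.4

The blue circle moved from (4.0, 4.4) to (5.2, 2.3), a distance of √(1.2² + 2.1²) ≈ 2.4.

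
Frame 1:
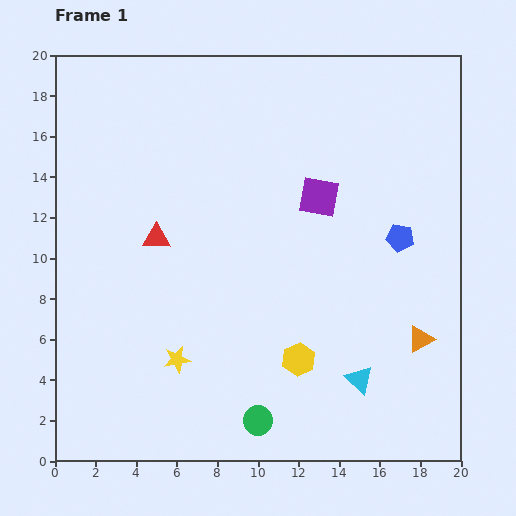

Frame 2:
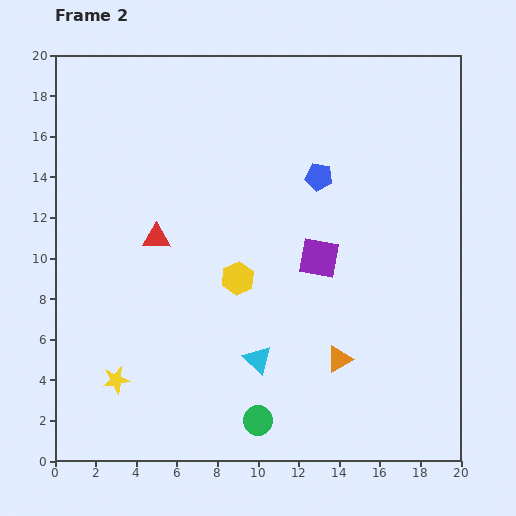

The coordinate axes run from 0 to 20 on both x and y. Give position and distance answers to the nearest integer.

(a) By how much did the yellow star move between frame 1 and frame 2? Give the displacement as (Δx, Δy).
(-3, -1)

The yellow star was at (6, 5) in frame 1 and (3, 4) in frame 2.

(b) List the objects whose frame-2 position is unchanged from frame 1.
the green circle, the red triangle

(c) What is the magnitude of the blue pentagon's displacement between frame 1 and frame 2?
5

The blue pentagon moved from (17, 11) to (13, 14), a distance of √(4² + 3²) ≈ 5.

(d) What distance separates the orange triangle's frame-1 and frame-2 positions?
4

The orange triangle moved from (18, 6) to (14, 5), a distance of √(4² + 1²) ≈ 4.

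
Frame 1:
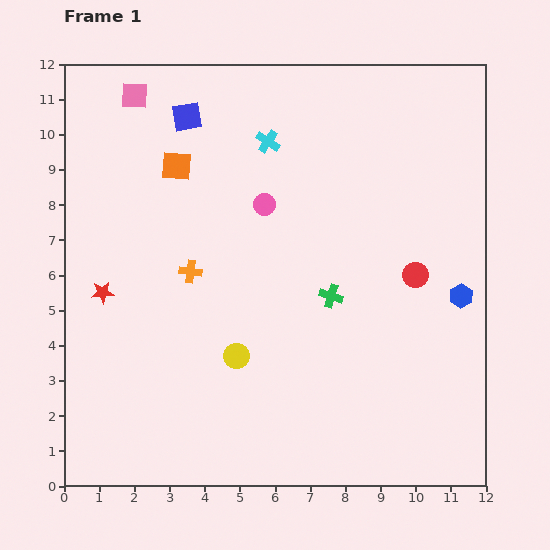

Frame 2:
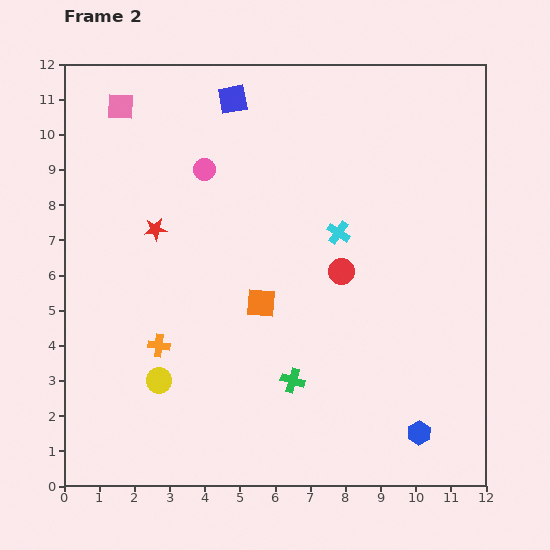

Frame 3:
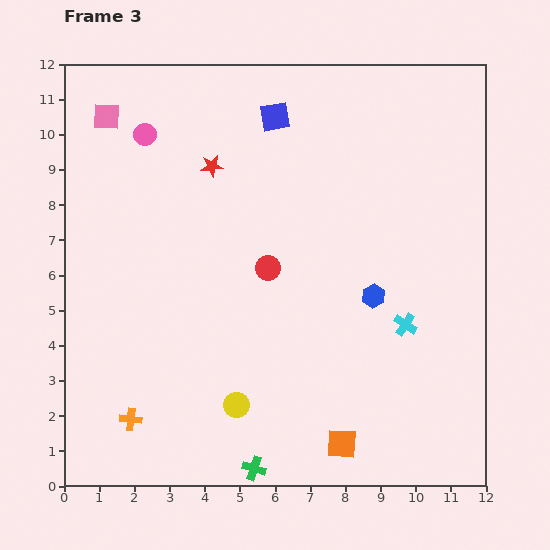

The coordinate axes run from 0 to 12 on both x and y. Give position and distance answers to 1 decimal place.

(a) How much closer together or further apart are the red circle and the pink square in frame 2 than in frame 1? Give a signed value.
-1.6

Distance in frame 1: 9.5. Distance in frame 2: 7.9.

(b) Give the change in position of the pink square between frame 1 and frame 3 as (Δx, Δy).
(-0.8, -0.6)

The pink square was at (2.0, 11.1) in frame 1 and (1.2, 10.5) in frame 3.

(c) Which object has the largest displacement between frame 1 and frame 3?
the orange square

(moved 9.2; next 6.5)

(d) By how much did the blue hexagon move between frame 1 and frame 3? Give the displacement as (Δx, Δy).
(-2.5, 0.0)

The blue hexagon was at (11.3, 5.4) in frame 1 and (8.8, 5.4) in frame 3.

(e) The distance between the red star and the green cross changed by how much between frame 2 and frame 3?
+2.9

Distance in frame 2: 5.8. Distance in frame 3: 8.7.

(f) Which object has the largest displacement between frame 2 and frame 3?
the orange square

(moved 4.6; next 4.1)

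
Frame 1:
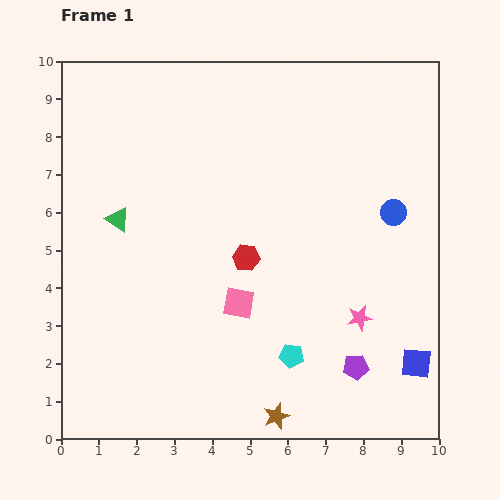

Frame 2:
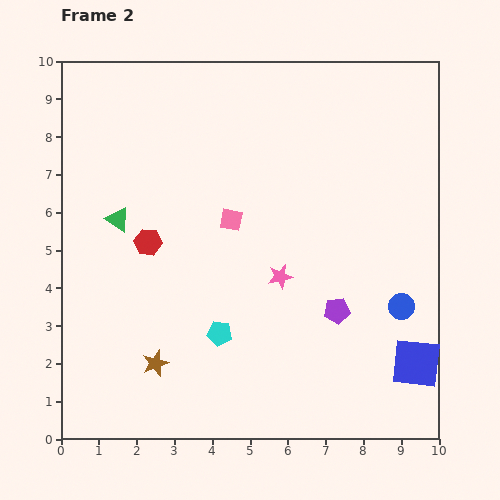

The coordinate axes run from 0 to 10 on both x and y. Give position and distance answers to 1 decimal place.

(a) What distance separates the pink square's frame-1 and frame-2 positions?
2.2

The pink square moved from (4.7, 3.6) to (4.5, 5.8), a distance of √(0.2² + 2.2²) ≈ 2.2.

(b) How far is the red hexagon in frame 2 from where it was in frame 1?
2.6

The red hexagon moved from (4.9, 4.8) to (2.3, 5.2), a distance of √(2.6² + 0.4²) ≈ 2.6.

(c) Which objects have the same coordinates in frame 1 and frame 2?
the blue square, the green triangle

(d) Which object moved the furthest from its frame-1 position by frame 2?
the brown star

(moved 3.5; next 2.6)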